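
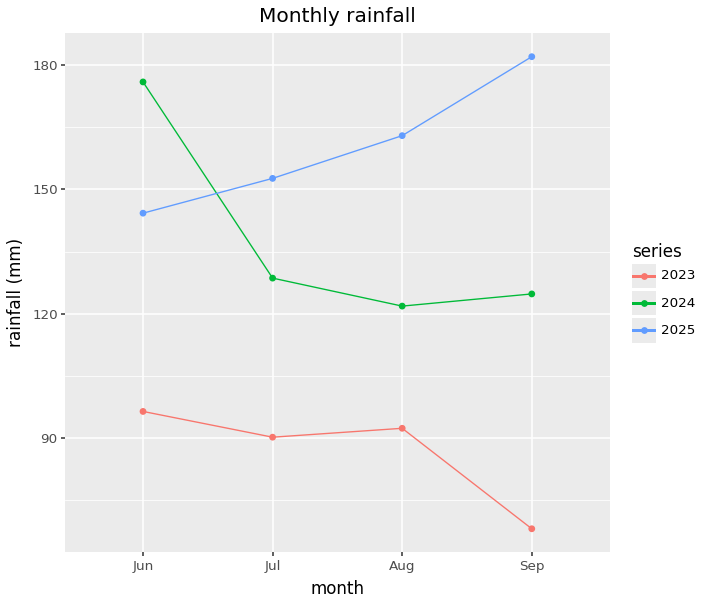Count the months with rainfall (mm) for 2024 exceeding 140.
1

Above 140: Jun.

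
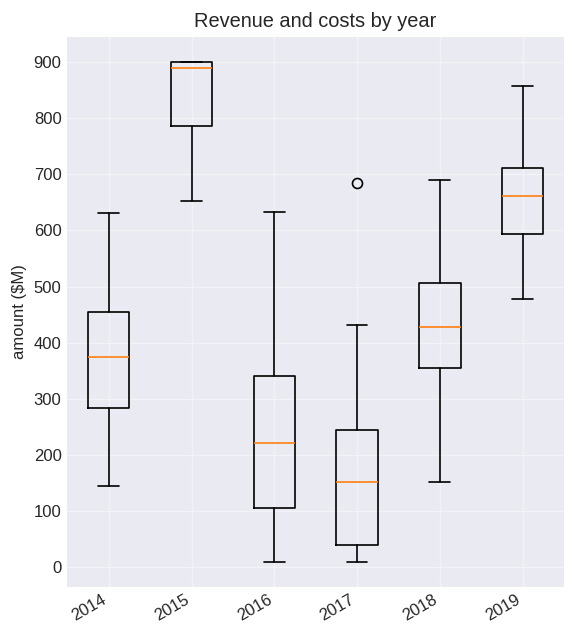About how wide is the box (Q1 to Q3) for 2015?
≈ 100

Q3 ≈ 900, Q1 ≈ 800; IQR ≈ 100.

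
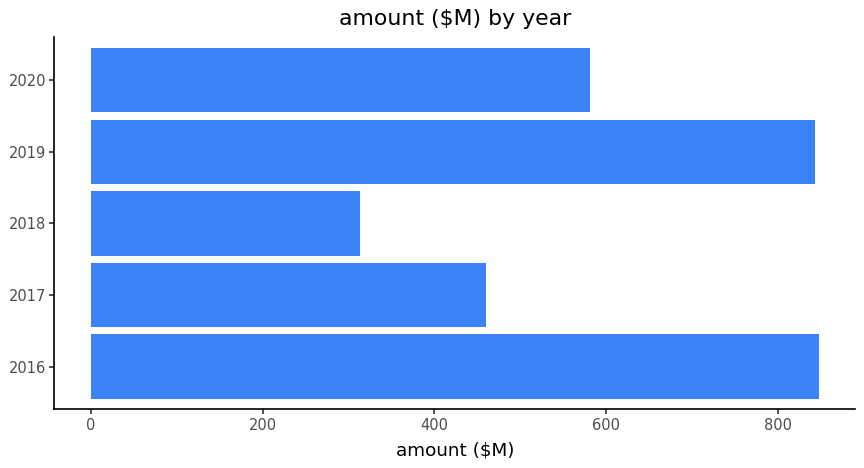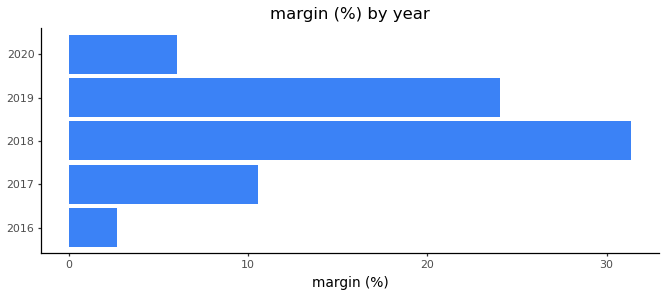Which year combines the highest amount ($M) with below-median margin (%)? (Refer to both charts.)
Chart 2 median margin (%) ≈ 10; below-median years: 2016, 2020. Among those, 2016 has the highest amount ($M) (≈ 800).

2016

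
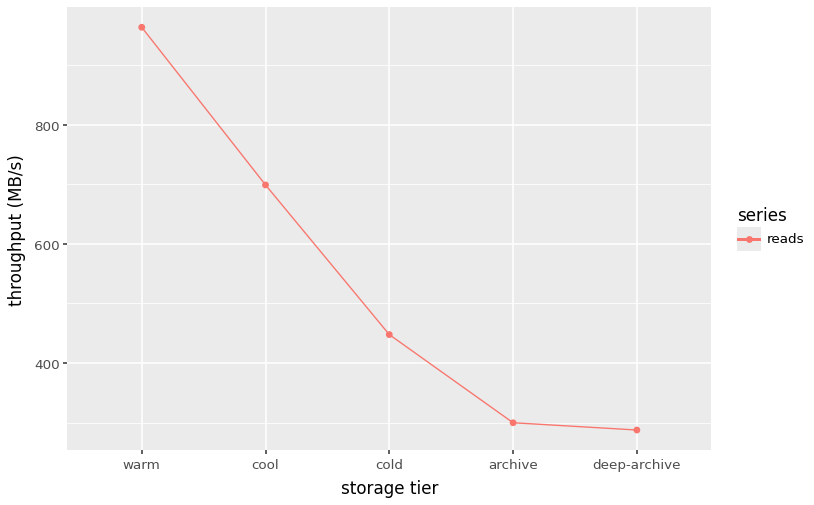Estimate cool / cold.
cool ≈ 700, cold ≈ 400; 700/400 ≈ 1.75.

≈ 1.75×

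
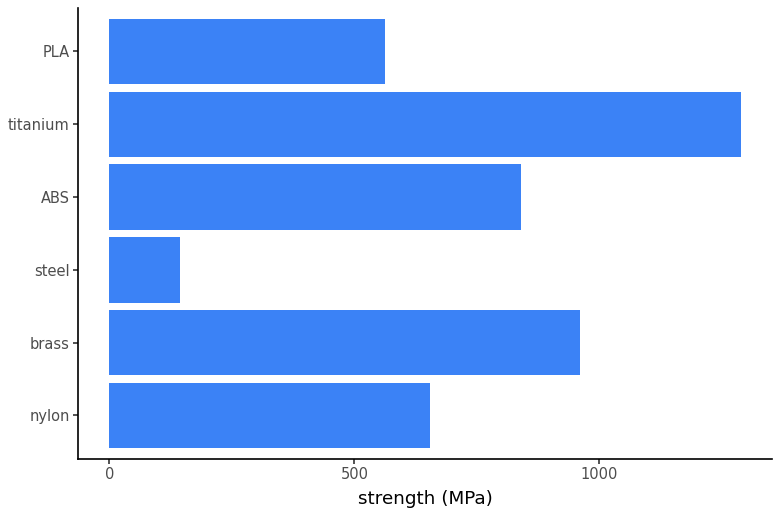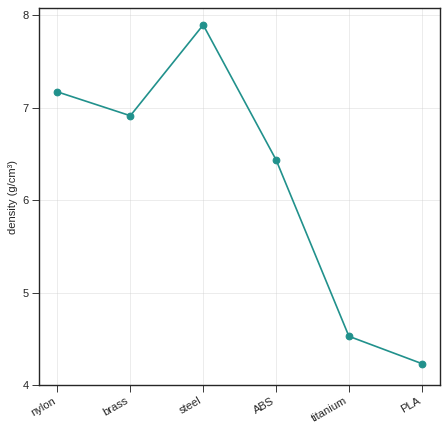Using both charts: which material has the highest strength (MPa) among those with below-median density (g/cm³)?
Chart 2 median density (g/cm³) ≈ 7; below-median materials: ABS, titanium, PLA. Among those, titanium has the highest strength (MPa) (≈ 1200).

titanium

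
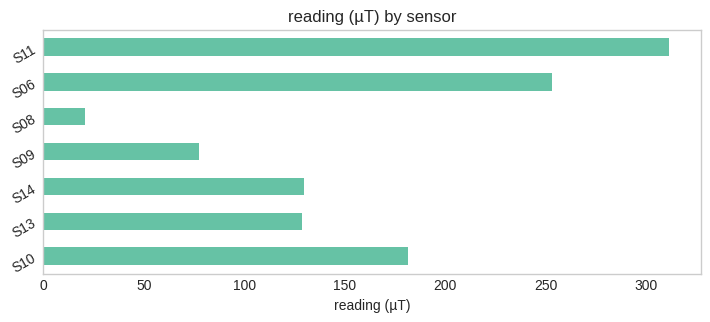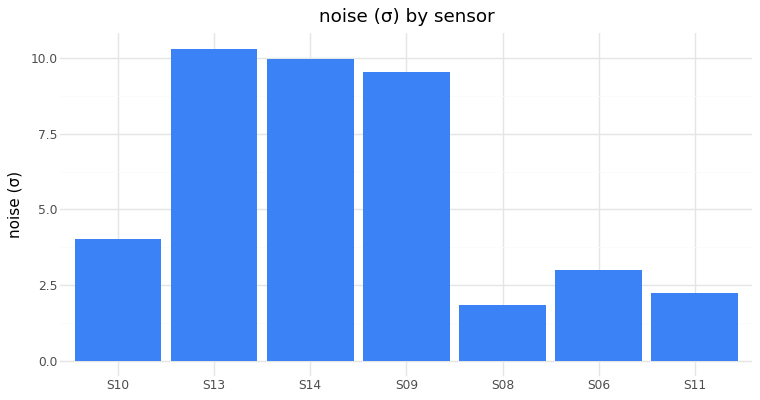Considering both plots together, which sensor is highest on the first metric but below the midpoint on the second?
S11

Chart 2 median noise (σ) ≈ 4; below-median sensors: S08, S06, S11. Among those, S11 has the highest reading (µT) (≈ 300).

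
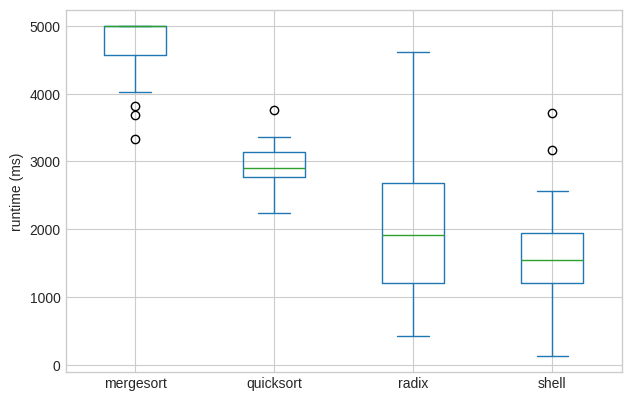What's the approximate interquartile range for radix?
≈ 1500

Q3 ≈ 2500, Q1 ≈ 1000; IQR ≈ 1500.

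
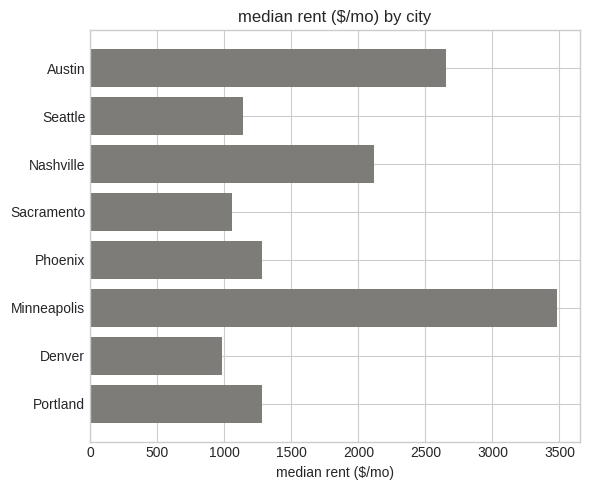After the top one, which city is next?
Top 3: Minneapolis ≈ 3500, Austin ≈ 2500, Nashville ≈ 2000.

Austin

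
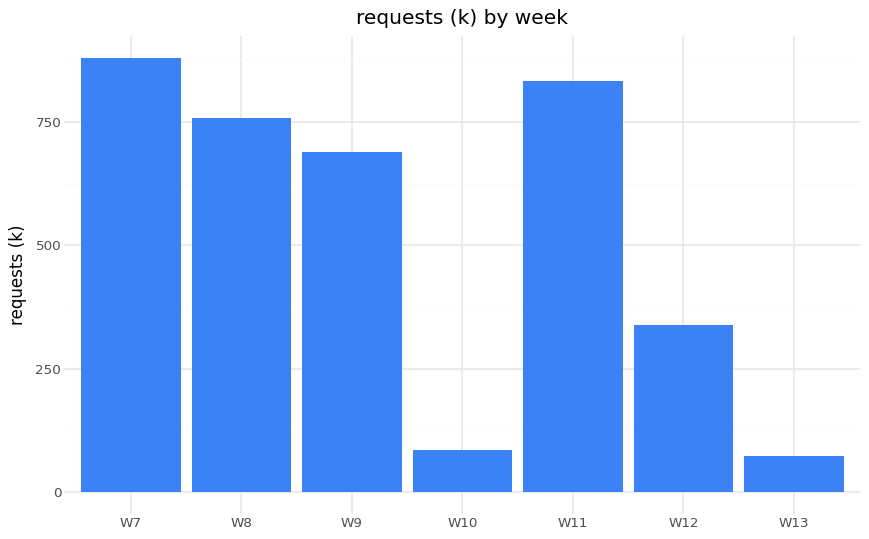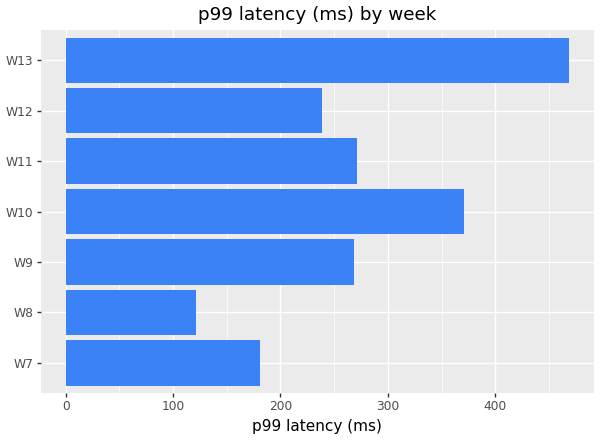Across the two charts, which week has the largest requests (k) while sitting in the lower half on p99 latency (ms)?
Chart 2 median p99 latency (ms) ≈ 250; below-median weeks: W7, W8, W12. Among those, W7 has the highest requests (k) (≈ 900).

W7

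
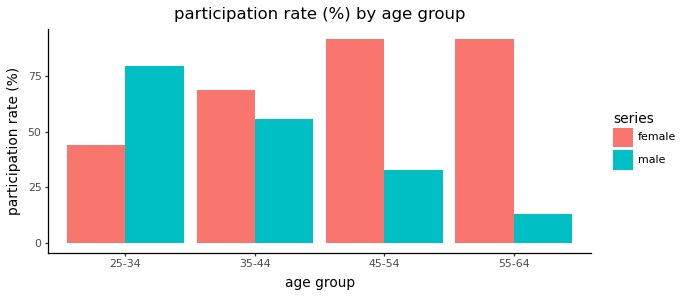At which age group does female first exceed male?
25-34: female ≈ 40 vs male ≈ 80 (not yet); 35-44: female ≈ 70 vs male ≈ 60 (first crossover).

35-44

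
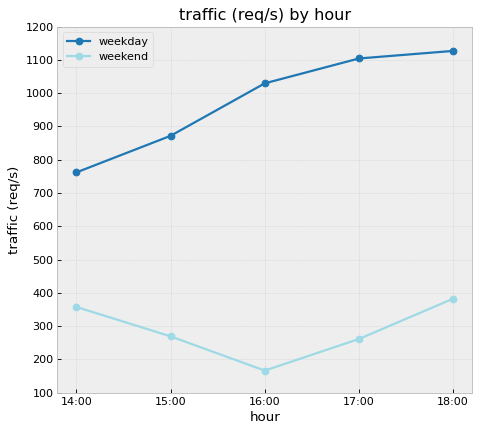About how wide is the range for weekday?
≈ 300

Max 18:00 ≈ 1100, min 14:00 ≈ 800; range ≈ 300.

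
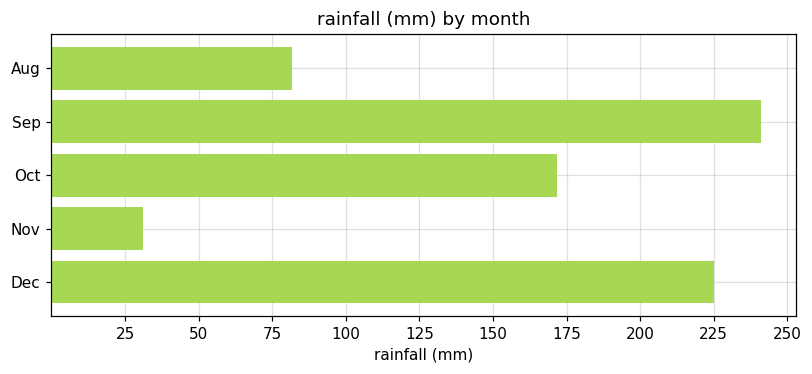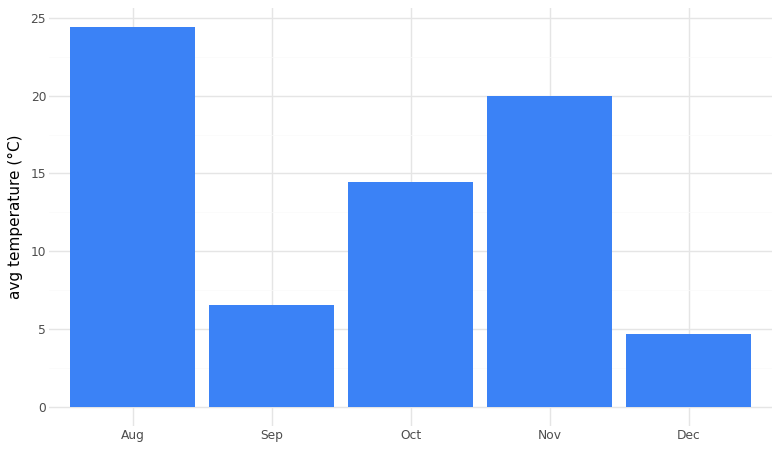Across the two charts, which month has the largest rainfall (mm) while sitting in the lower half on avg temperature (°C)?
Chart 2 median avg temperature (°C) ≈ 15; below-median months: Sep, Dec. Among those, Sep has the highest rainfall (mm) (≈ 250).

Sep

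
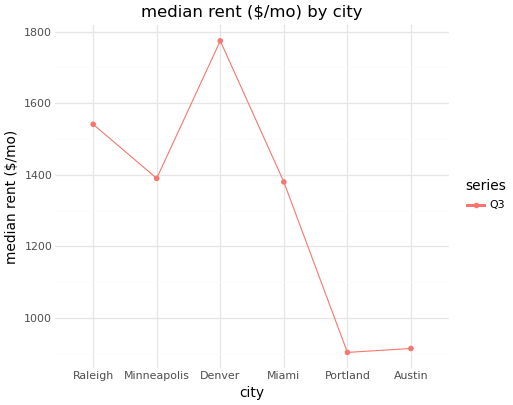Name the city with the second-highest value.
Top 3: Denver ≈ 1800, Raleigh ≈ 1500, Minneapolis ≈ 1400.

Raleigh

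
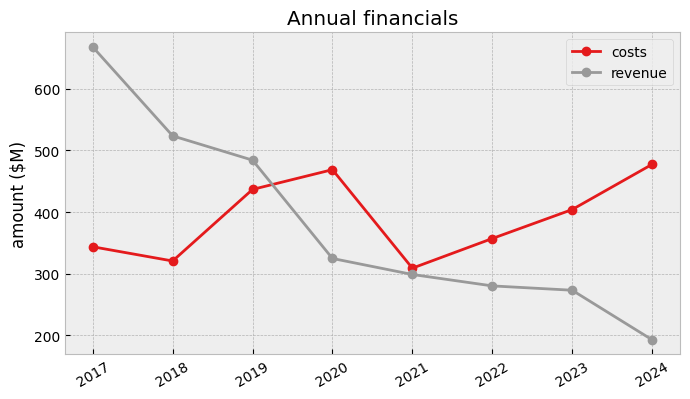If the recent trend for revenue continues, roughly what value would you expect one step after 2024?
≈ 150

Last three: 300, 250, 200 → slope ≈ -50/step → next ≈ 150.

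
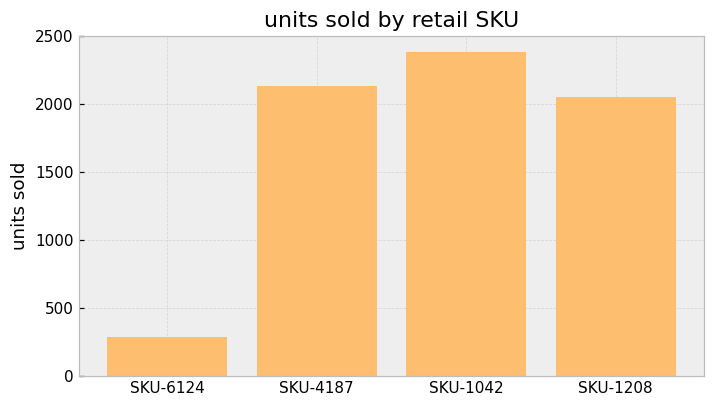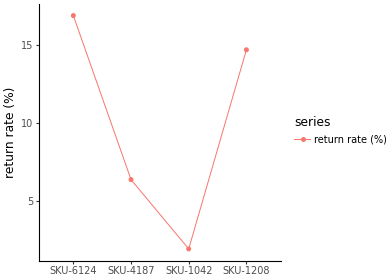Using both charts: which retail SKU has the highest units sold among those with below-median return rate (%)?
SKU-1042

Chart 2 median return rate (%) ≈ 10; below-median retail SKUs: SKU-4187, SKU-1042. Among those, SKU-1042 has the highest units sold (≈ 2500).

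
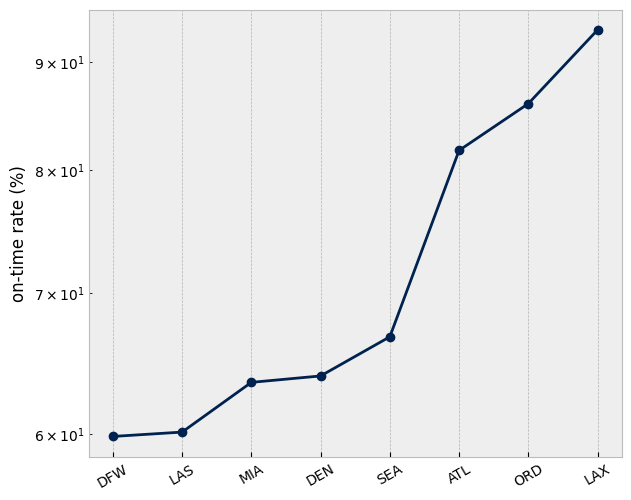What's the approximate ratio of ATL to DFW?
≈ 1.33×

ATL ≈ 80, DFW ≈ 60; 80/60 ≈ 1.33.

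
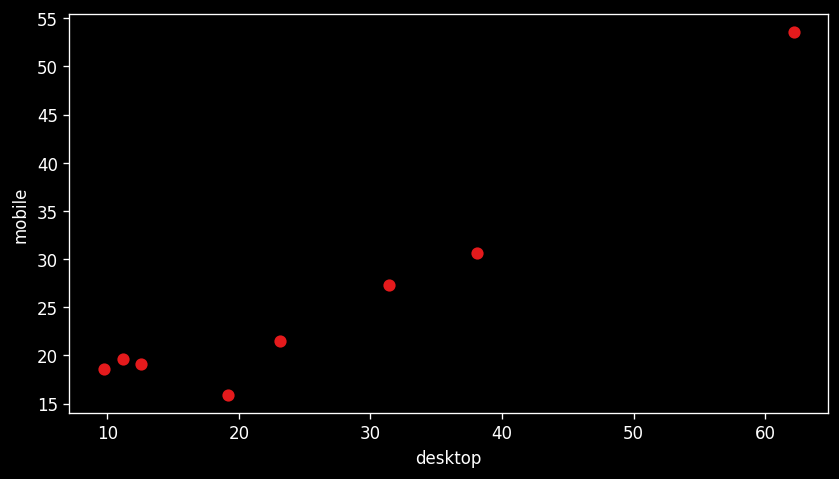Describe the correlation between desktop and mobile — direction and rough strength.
Points are positively correlated; strong (|r| ≈ 1.0).

positive, strong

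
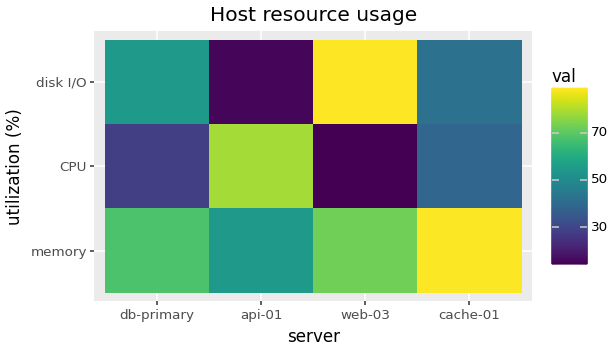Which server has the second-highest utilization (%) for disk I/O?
db-primary

Top 3 for disk I/O: web-03 ≈ 90, db-primary ≈ 50, cache-01 ≈ 40.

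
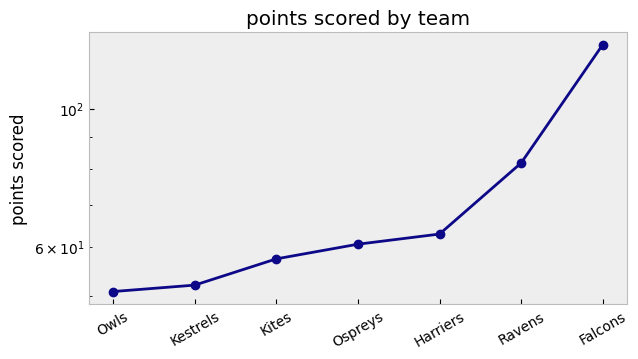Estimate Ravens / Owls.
Ravens ≈ 80, Owls ≈ 50; 80/50 ≈ 1.6.

≈ 1.6×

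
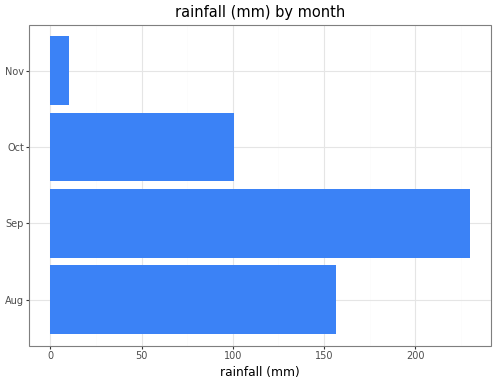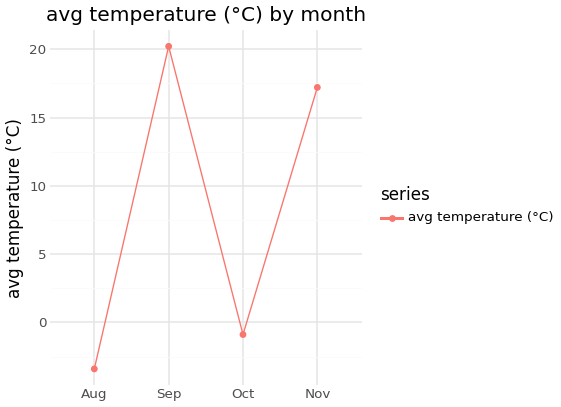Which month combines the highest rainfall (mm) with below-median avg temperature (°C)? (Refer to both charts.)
Chart 2 median avg temperature (°C) ≈ 8; below-median months: Aug, Oct. Among those, Aug has the highest rainfall (mm) (≈ 150).

Aug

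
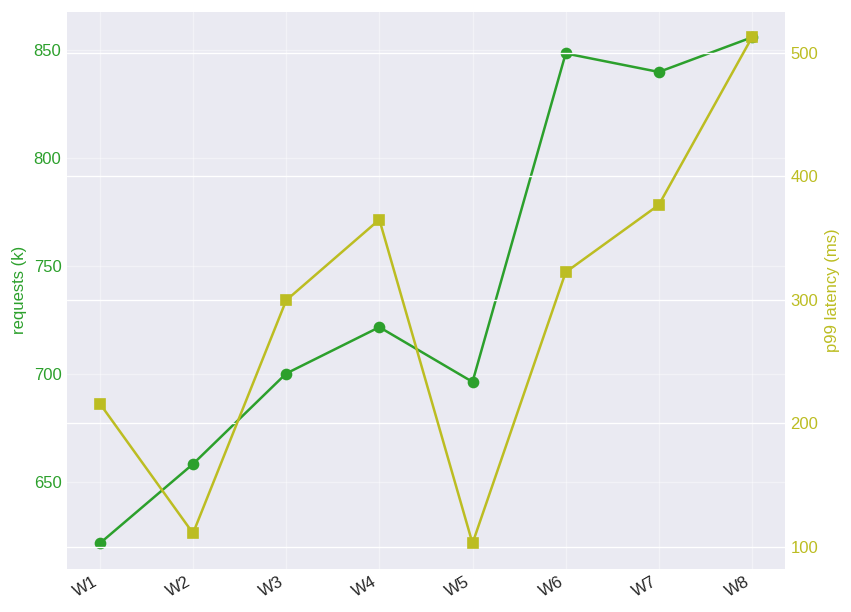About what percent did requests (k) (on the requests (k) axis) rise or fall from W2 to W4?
≈ +9.1%

W2 ≈ 660, W4 ≈ 720; (720 − 660) / 660 ≈ +9.1%.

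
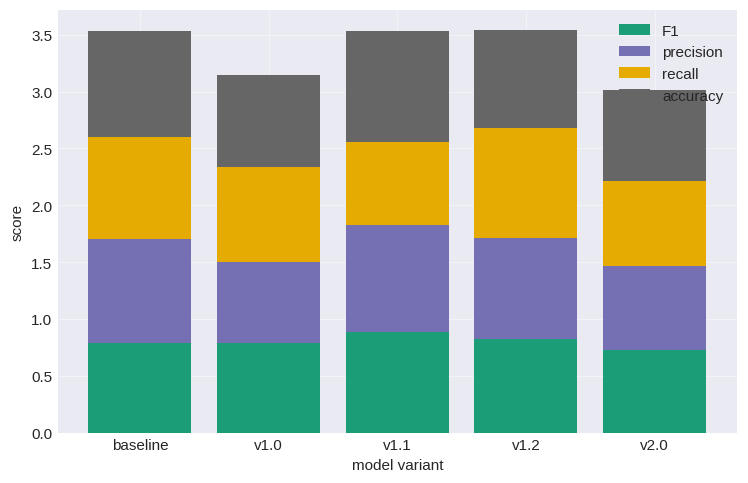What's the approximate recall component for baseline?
recall top ≈ 2.5, bottom ≈ 1.5; segment ≈ 1.0.

≈ 1.0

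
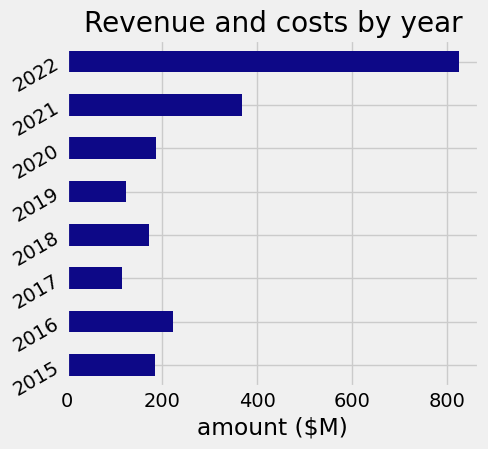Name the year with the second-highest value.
2021

Top 3: 2022 ≈ 800, 2021 ≈ 400, 2016 ≈ 200.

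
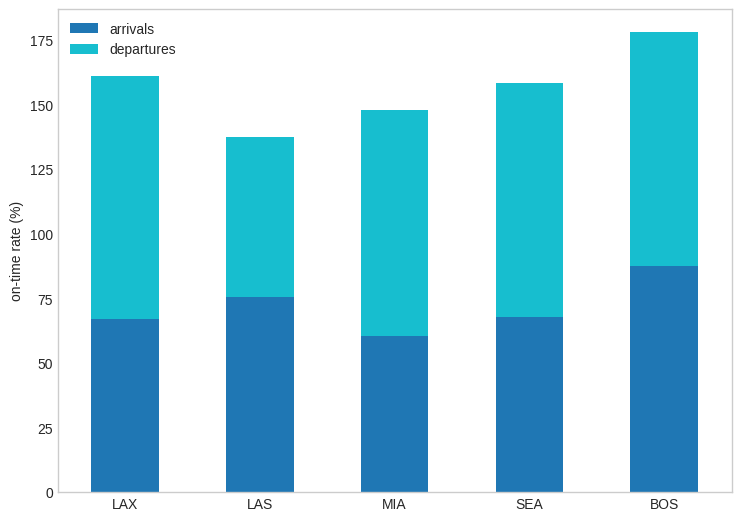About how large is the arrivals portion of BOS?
≈ 80

arrivals top ≈ 80, bottom ≈ 0; segment ≈ 80.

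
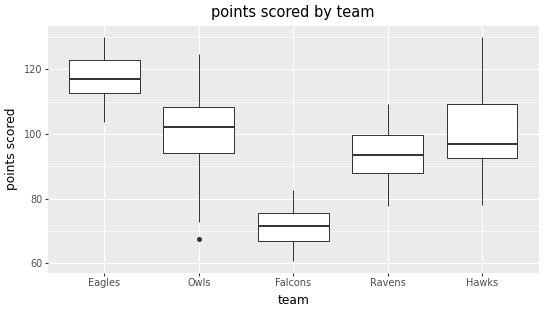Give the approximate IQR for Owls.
≈ 15

Q3 ≈ 110, Q1 ≈ 95; IQR ≈ 15.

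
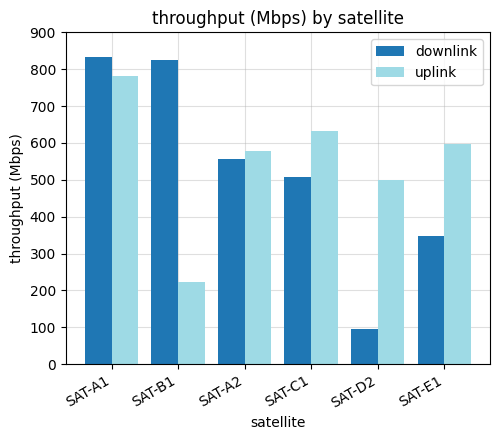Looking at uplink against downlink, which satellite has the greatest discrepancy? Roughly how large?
SAT-B1, ≈ 600 Mbps

SAT-B1: uplink ≈ 200, downlink ≈ 800 → gap ≈ 600. Next-largest (SAT-D2) is only ≈ 400.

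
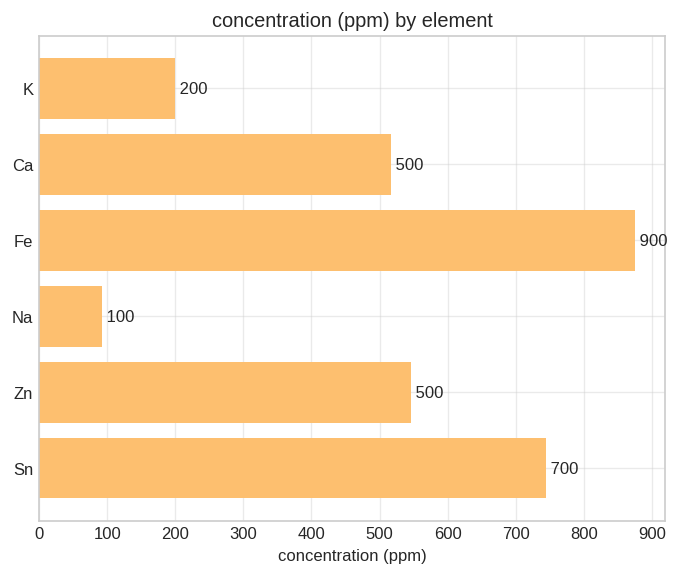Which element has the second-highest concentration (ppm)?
Top 3: Fe ≈ 900, Sn ≈ 700, Zn ≈ 500.

Sn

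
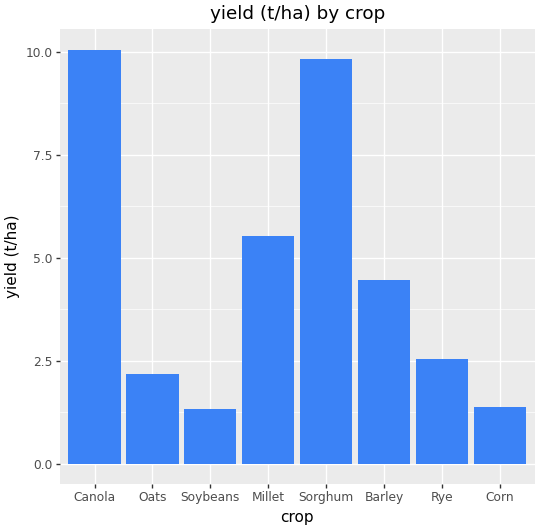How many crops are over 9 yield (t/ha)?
2

Above 9: Canola, Sorghum.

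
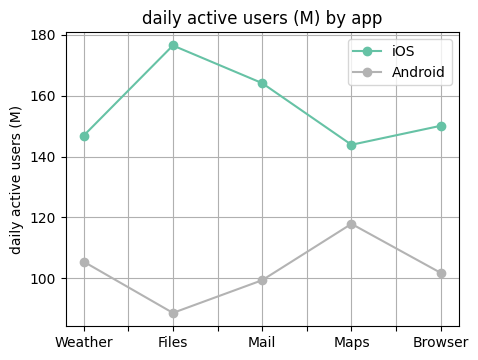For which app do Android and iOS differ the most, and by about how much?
Files: Android ≈ 90, iOS ≈ 180 → gap ≈ 90. Next-largest (Mail) is only ≈ 60.

Files, ≈ 90 M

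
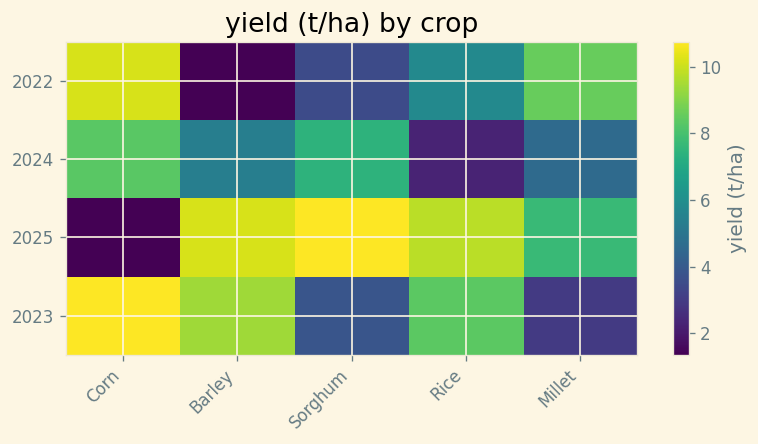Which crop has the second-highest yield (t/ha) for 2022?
Millet

Top 3 for 2022: Corn ≈ 10, Millet ≈ 9, Rice ≈ 6.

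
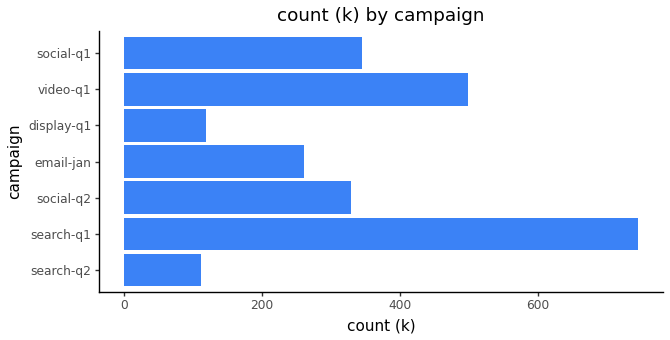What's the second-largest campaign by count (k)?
Top 3: search-q1 ≈ 700, video-q1 ≈ 500, social-q1 ≈ 300.

video-q1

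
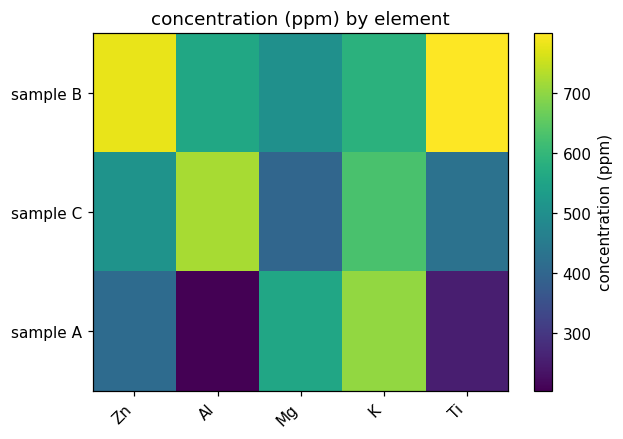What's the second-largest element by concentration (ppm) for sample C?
K

Top 3 for sample C: Al ≈ 700, K ≈ 650, Zn ≈ 500.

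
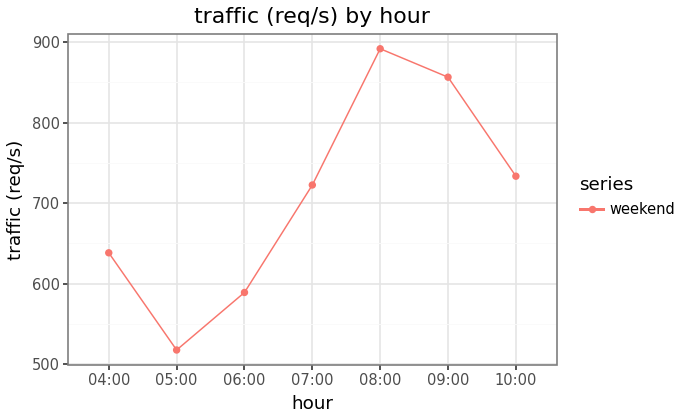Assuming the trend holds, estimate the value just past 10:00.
≈ 675

Last three: 900, 850, 750 → slope ≈ -75/step → next ≈ 675.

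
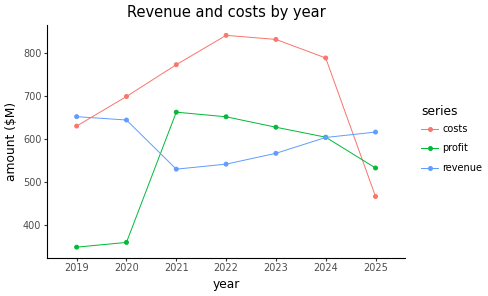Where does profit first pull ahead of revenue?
2021

2020: profit ≈ 350 vs revenue ≈ 650 (not yet); 2021: profit ≈ 650 vs revenue ≈ 550 (first crossover).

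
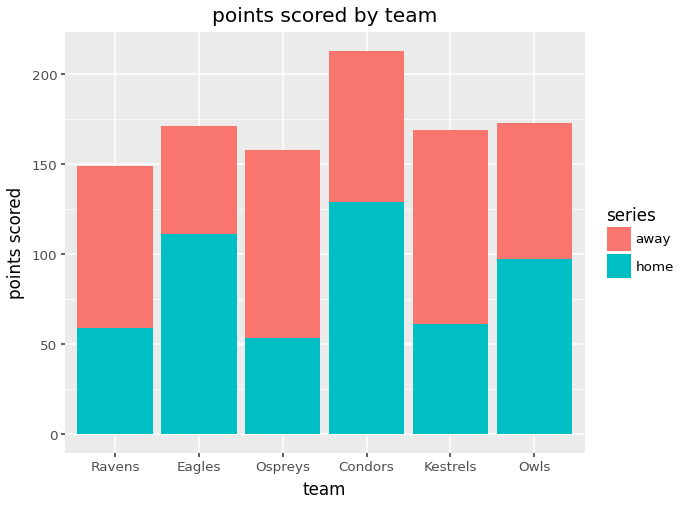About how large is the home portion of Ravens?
≈ 60

home top ≈ 60, bottom ≈ 0; segment ≈ 60.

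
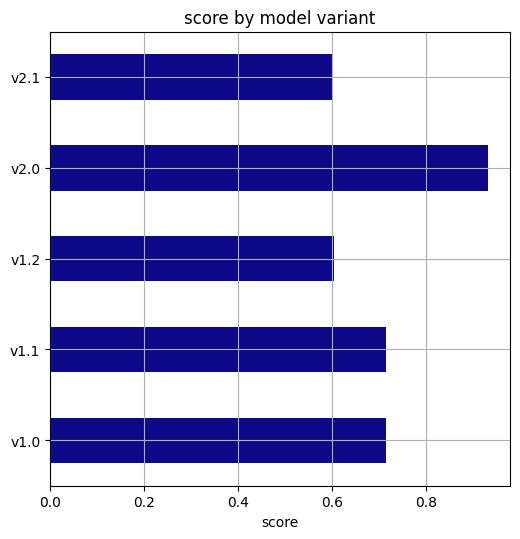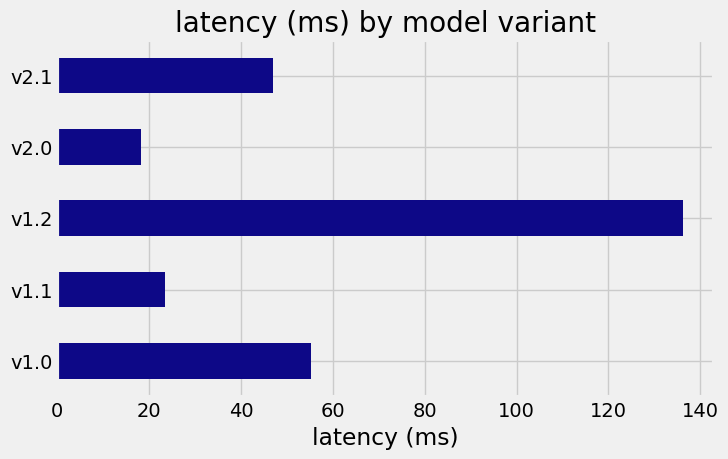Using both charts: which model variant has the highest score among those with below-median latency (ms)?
v2.0

Chart 2 median latency (ms) ≈ 40; below-median model variants: v1.1, v2.0. Among those, v2.0 has the highest score (≈ 0.9).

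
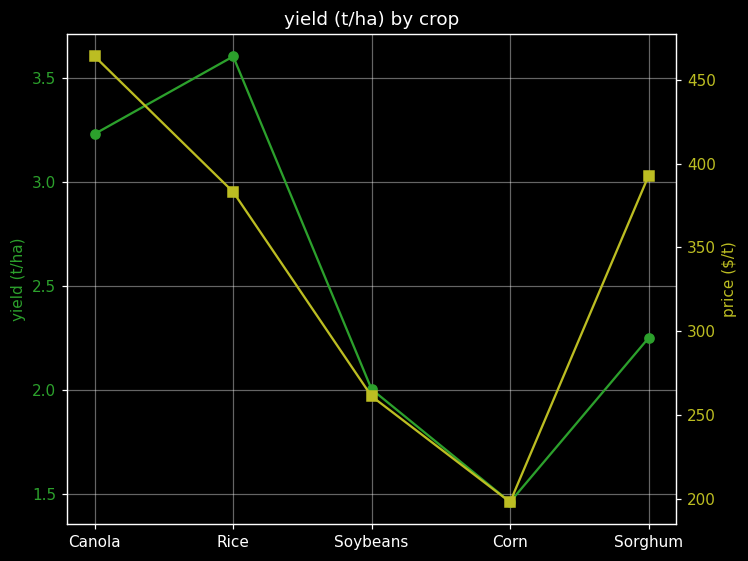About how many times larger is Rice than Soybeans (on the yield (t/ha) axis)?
Rice ≈ 3.6, Soybeans ≈ 2.0; 3.6/2.0 ≈ 1.8.

≈ 1.8×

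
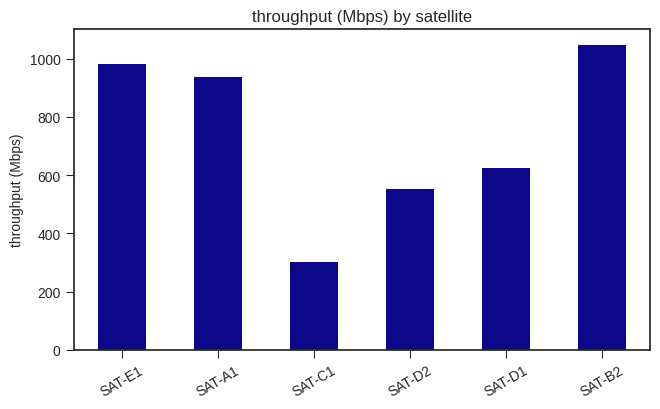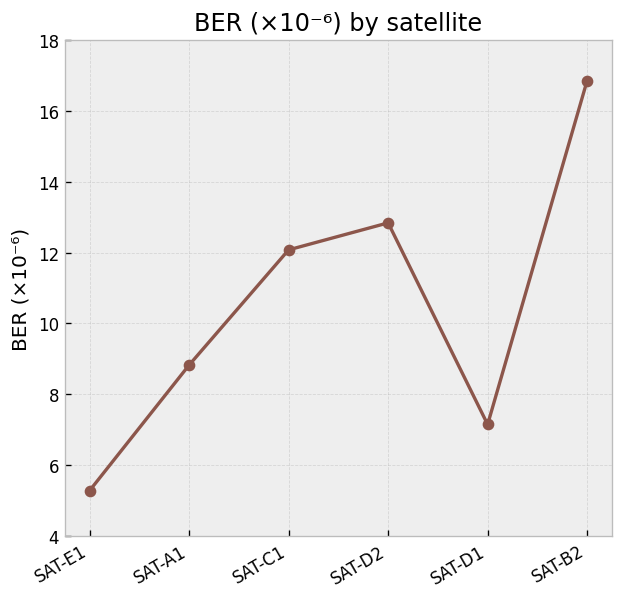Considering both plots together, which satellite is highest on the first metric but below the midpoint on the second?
Chart 2 median BER (×10⁻⁶) ≈ 10; below-median satellites: SAT-E1, SAT-A1, SAT-D1. Among those, SAT-E1 has the highest throughput (Mbps) (≈ 1000).

SAT-E1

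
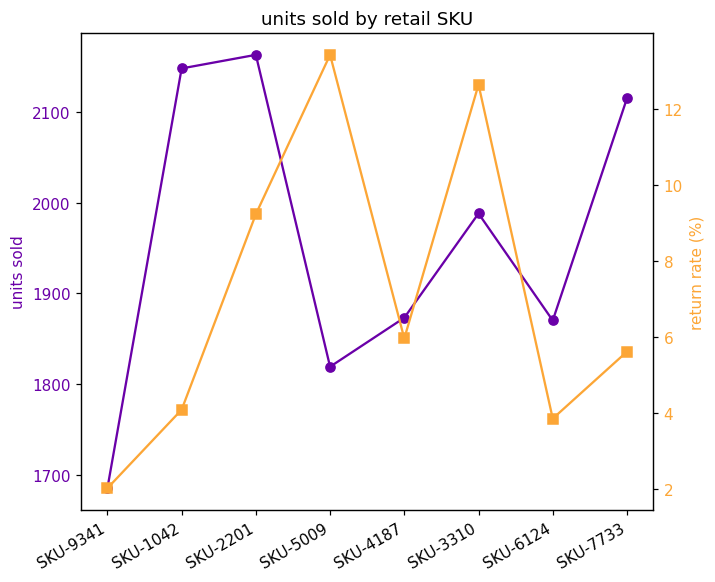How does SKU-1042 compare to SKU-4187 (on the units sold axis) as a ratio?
≈ 1.16×

SKU-1042 ≈ 2150, SKU-4187 ≈ 1850; 2150/1850 ≈ 1.16.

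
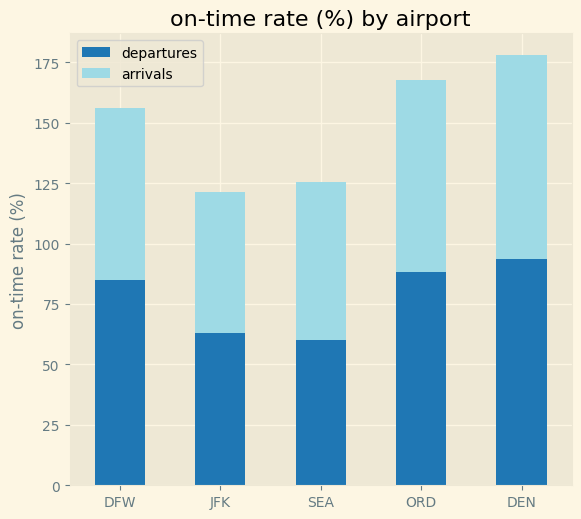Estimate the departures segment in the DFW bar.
departures top ≈ 80, bottom ≈ 0; segment ≈ 80.

≈ 80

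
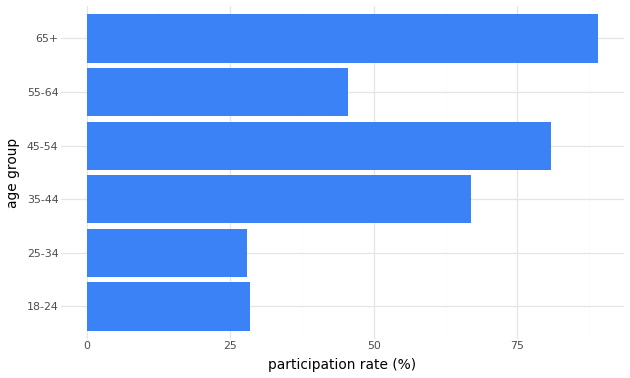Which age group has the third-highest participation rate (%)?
35-44

Top 4: 65+ ≈ 90, 45-54 ≈ 80, 35-44 ≈ 70, 55-64 ≈ 50.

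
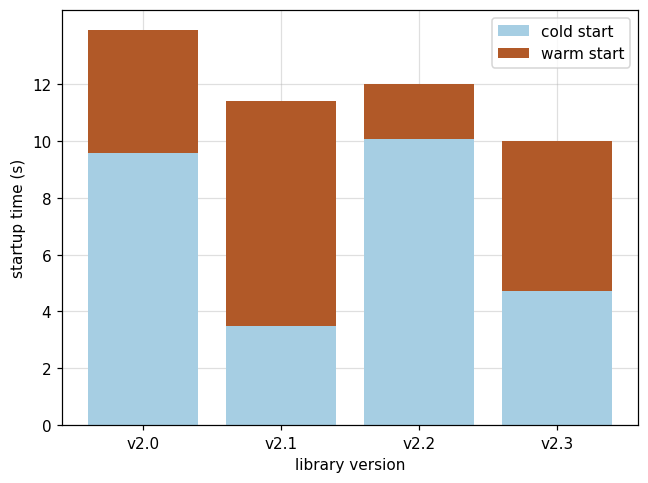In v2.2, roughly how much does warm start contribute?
warm start top ≈ 12, bottom ≈ 10; segment ≈ 2.

≈ 2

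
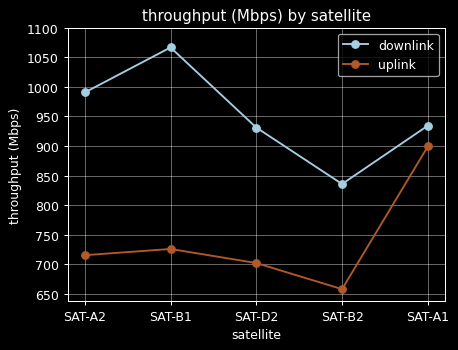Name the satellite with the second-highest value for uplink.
SAT-B1

Top 3 for uplink: SAT-A1 ≈ 900, SAT-B1 ≈ 750, SAT-A2 ≈ 700.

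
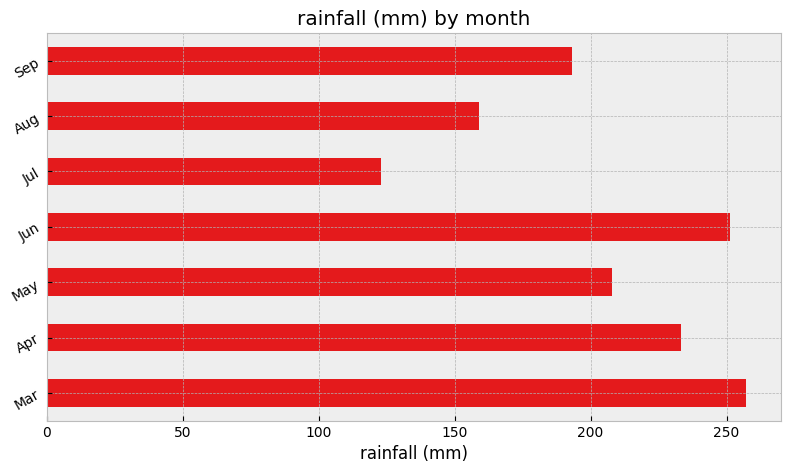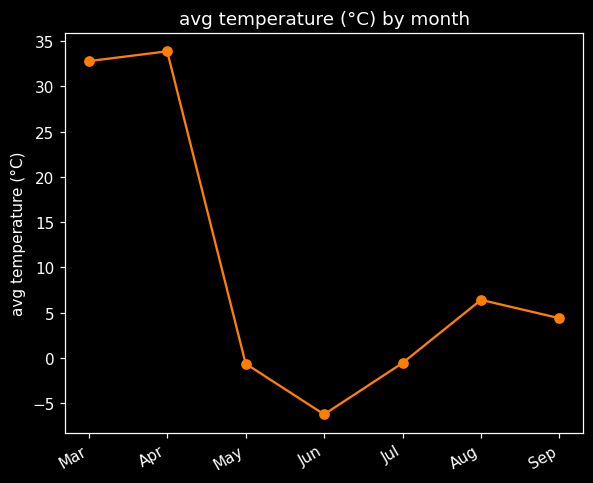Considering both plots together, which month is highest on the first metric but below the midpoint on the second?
Jun

Chart 2 median avg temperature (°C) ≈ 5; below-median months: May, Jun, Jul. Among those, Jun has the highest rainfall (mm) (≈ 250).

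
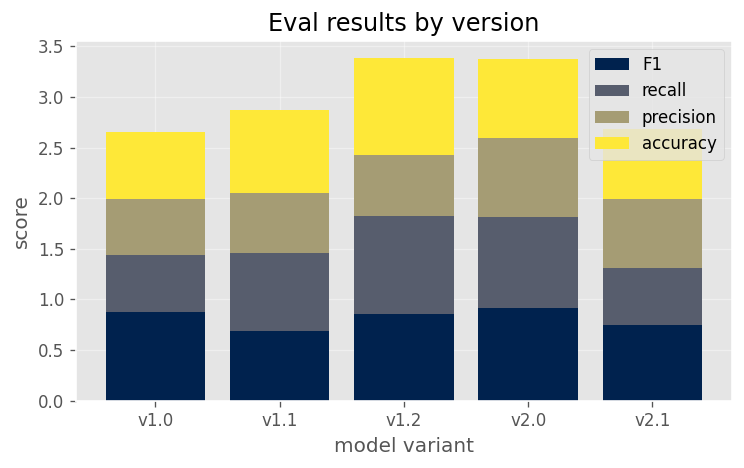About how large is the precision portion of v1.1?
≈ 0.5

precision top ≈ 2.0, bottom ≈ 1.5; segment ≈ 0.5.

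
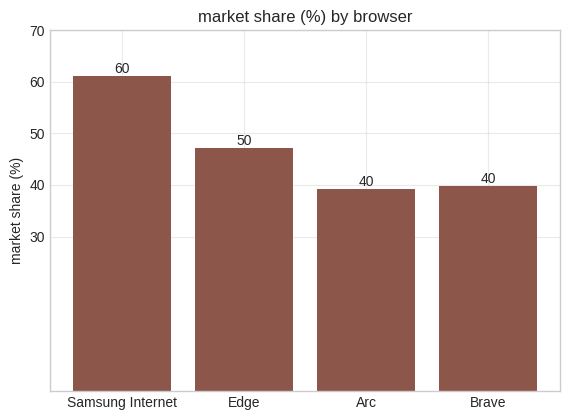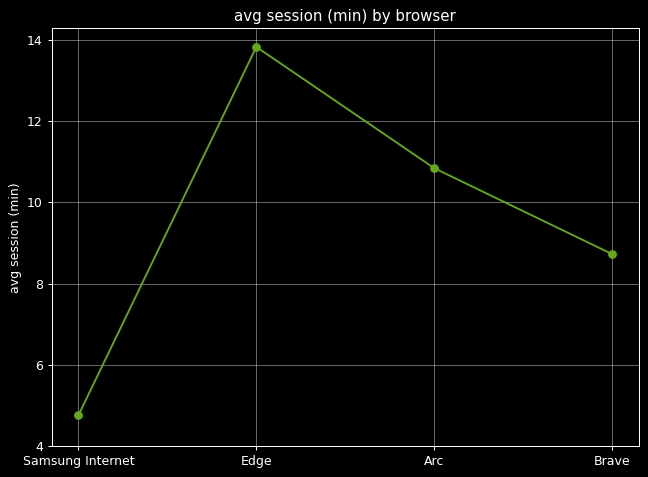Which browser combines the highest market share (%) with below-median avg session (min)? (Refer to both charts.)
Chart 2 median avg session (min) ≈ 10; below-median browsers: Samsung Internet, Brave. Among those, Samsung Internet has the highest market share (%) (≈ 60).

Samsung Internet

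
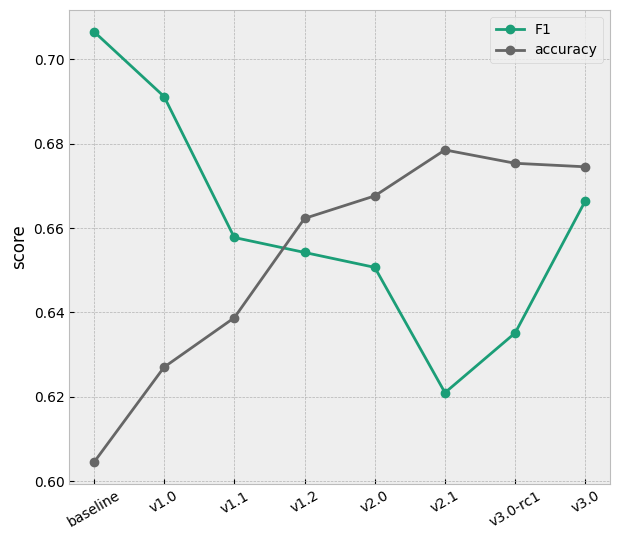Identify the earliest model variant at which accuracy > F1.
v1.2

v1.1: accuracy ≈ 0.64 vs F1 ≈ 0.66 (not yet); v1.2: accuracy ≈ 0.66 vs F1 ≈ 0.65 (first crossover).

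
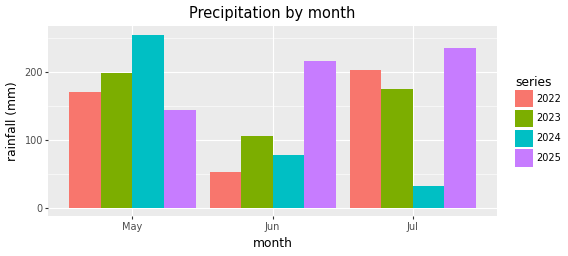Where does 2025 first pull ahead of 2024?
Jun

May: 2025 ≈ 150 vs 2024 ≈ 250 (not yet); Jun: 2025 ≈ 225 vs 2024 ≈ 75 (first crossover).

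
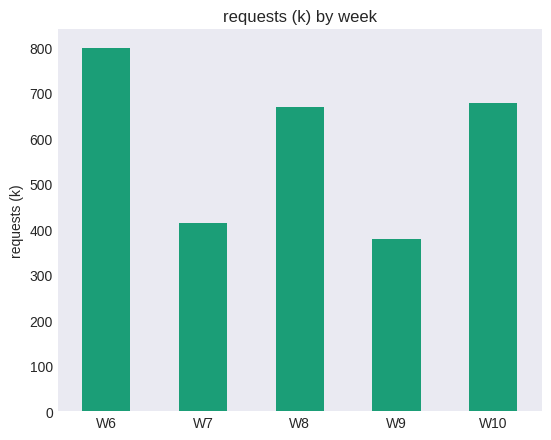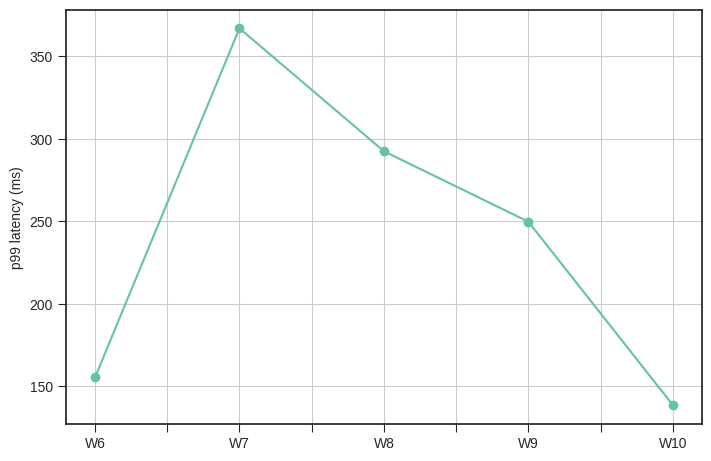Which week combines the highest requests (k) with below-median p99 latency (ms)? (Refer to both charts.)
W6

Chart 2 median p99 latency (ms) ≈ 250; below-median weeks: W6, W10. Among those, W6 has the highest requests (k) (≈ 800).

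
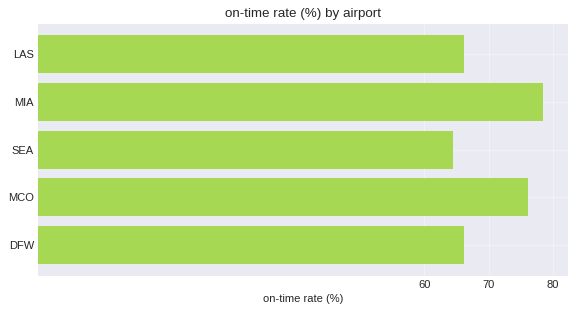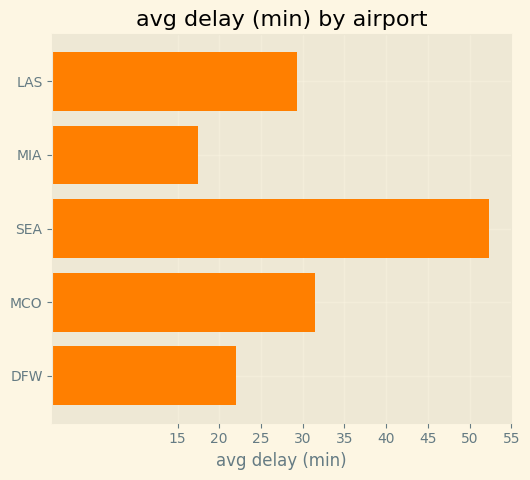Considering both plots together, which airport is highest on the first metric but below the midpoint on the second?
MIA

Chart 2 median avg delay (min) ≈ 30; below-median airports: MIA, DFW. Among those, MIA has the highest on-time rate (%) (≈ 80).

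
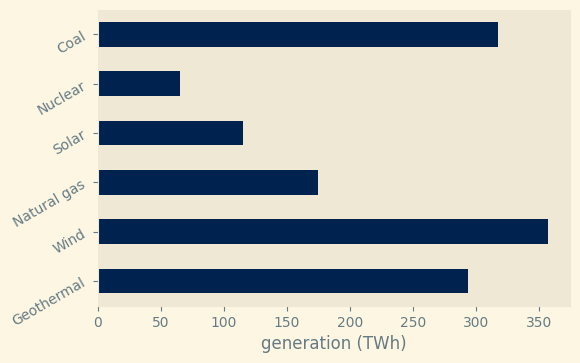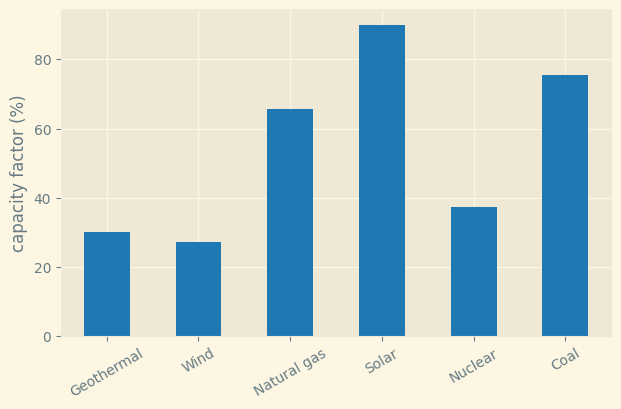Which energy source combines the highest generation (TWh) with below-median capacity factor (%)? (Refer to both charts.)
Wind

Chart 2 median capacity factor (%) ≈ 50; below-median energy sources: Geothermal, Wind, Nuclear. Among those, Wind has the highest generation (TWh) (≈ 350).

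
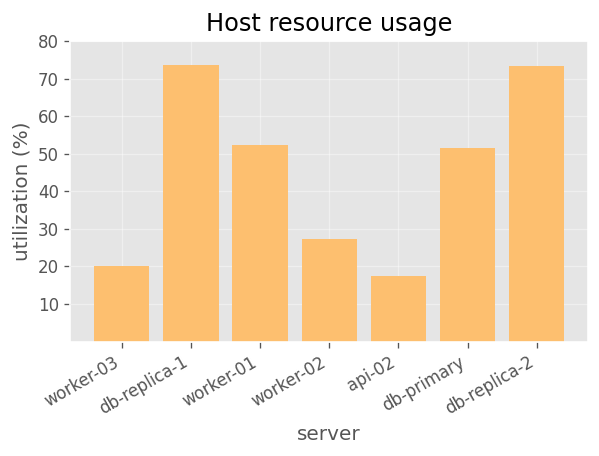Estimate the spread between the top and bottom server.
Max db-replica-1 ≈ 70, min api-02 ≈ 20; range ≈ 50.

≈ 50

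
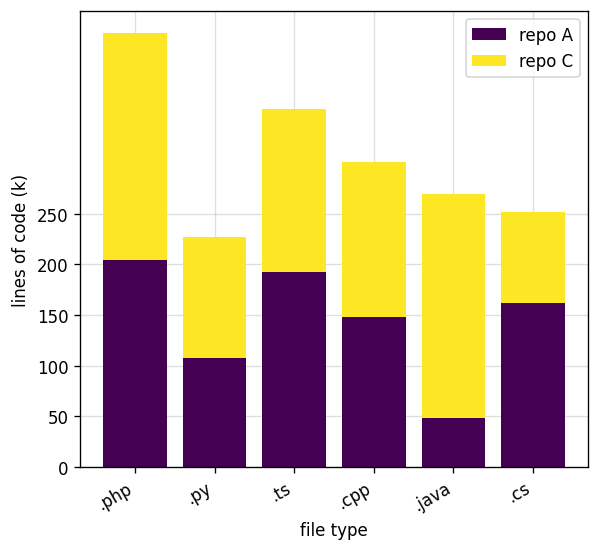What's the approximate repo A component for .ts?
repo A top ≈ 200, bottom ≈ 0; segment ≈ 200.

≈ 200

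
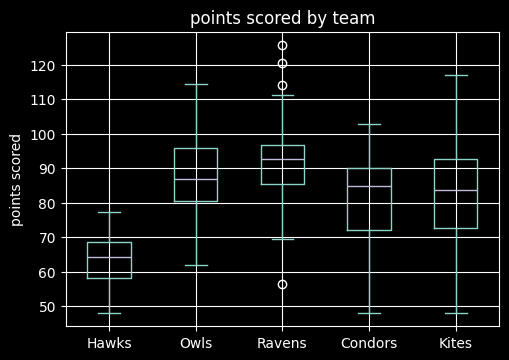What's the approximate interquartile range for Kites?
≈ 20

Q3 ≈ 92, Q1 ≈ 72; IQR ≈ 20.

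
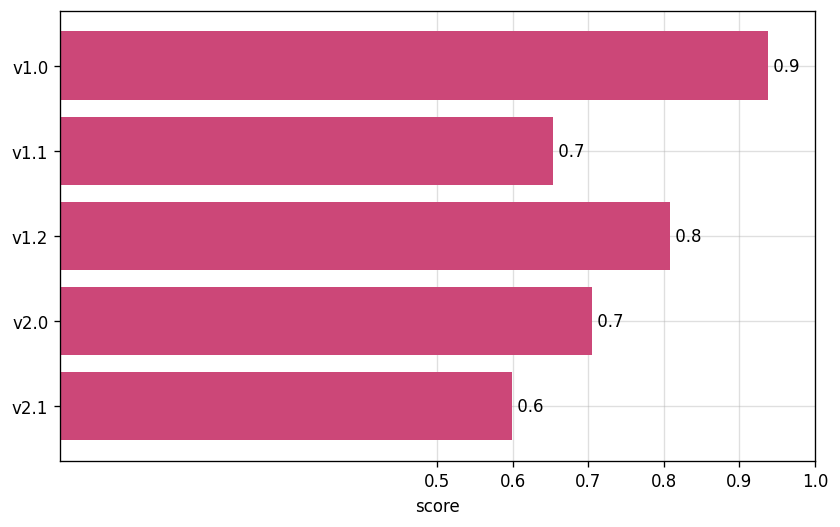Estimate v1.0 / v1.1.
≈ 1.29×

v1.0 ≈ 0.9, v1.1 ≈ 0.7; 0.9/0.7 ≈ 1.29.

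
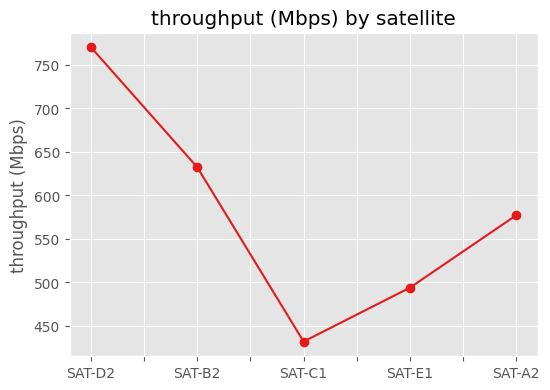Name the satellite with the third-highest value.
Top 4: SAT-D2 ≈ 750, SAT-B2 ≈ 650, SAT-A2 ≈ 600, SAT-E1 ≈ 500.

SAT-A2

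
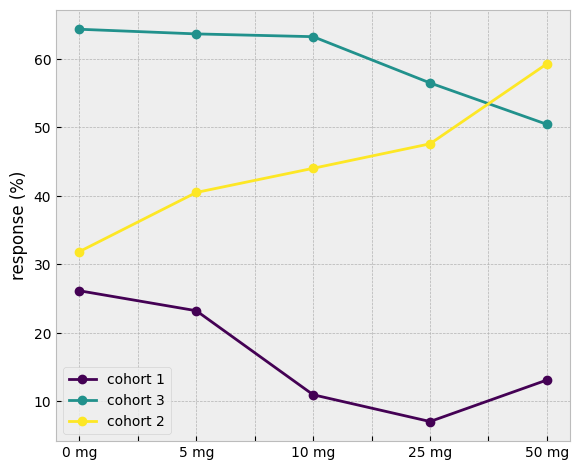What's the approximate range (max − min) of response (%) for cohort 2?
Max 50 mg ≈ 60, min 0 mg ≈ 30; range ≈ 30.

≈ 30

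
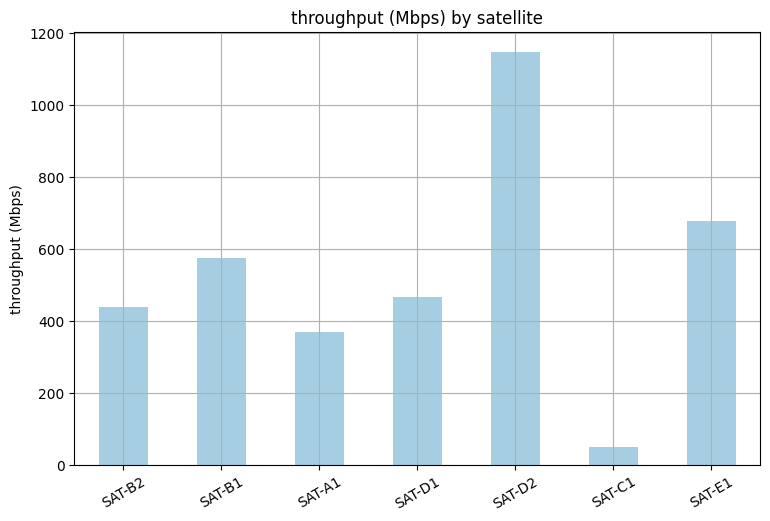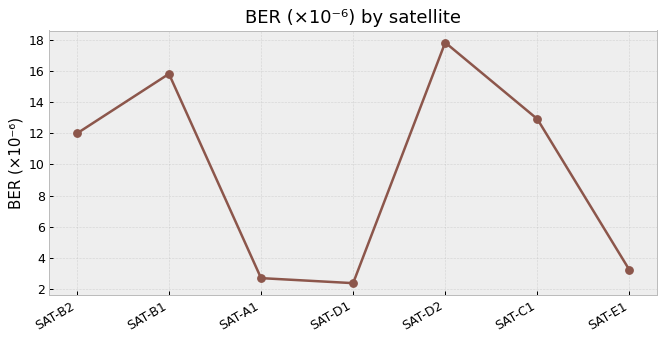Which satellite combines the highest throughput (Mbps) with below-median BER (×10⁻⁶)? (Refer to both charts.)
Chart 2 median BER (×10⁻⁶) ≈ 12; below-median satellites: SAT-A1, SAT-D1, SAT-E1. Among those, SAT-E1 has the highest throughput (Mbps) (≈ 600).

SAT-E1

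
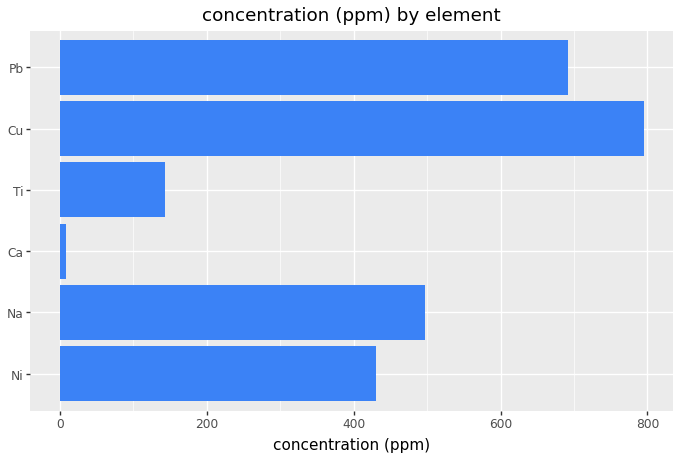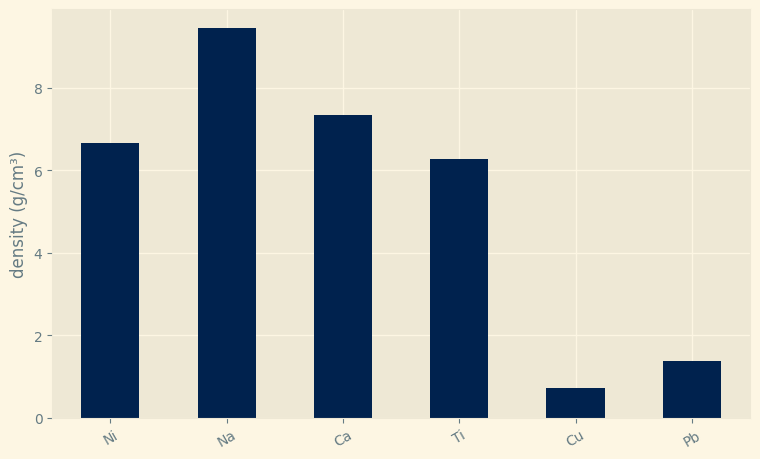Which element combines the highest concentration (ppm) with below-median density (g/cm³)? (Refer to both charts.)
Chart 2 median density (g/cm³) ≈ 6; below-median elements: Ti, Cu, Pb. Among those, Cu has the highest concentration (ppm) (≈ 800).

Cu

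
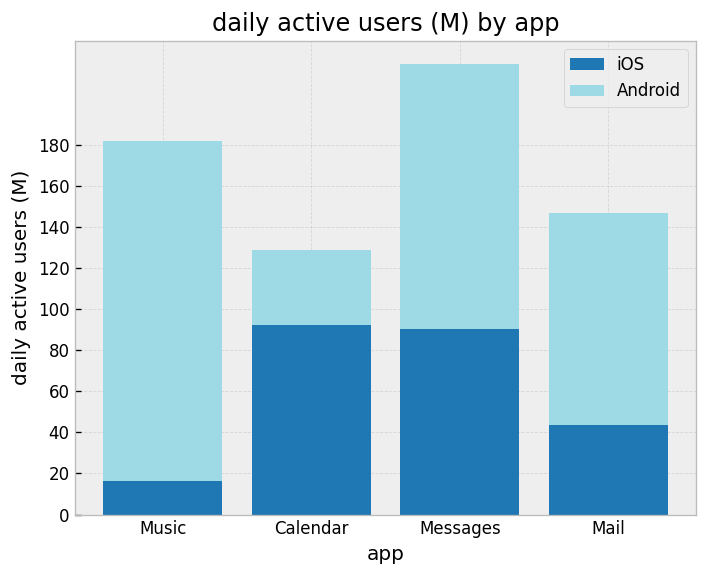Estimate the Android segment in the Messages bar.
Android top ≈ 220, bottom ≈ 100; segment ≈ 120.

≈ 120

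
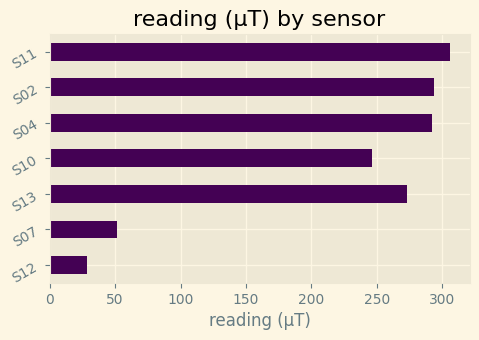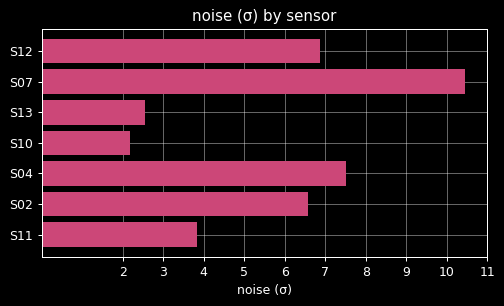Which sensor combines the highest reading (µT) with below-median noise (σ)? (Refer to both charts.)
S11

Chart 2 median noise (σ) ≈ 7; below-median sensors: S13, S10, S11. Among those, S11 has the highest reading (µT) (≈ 300).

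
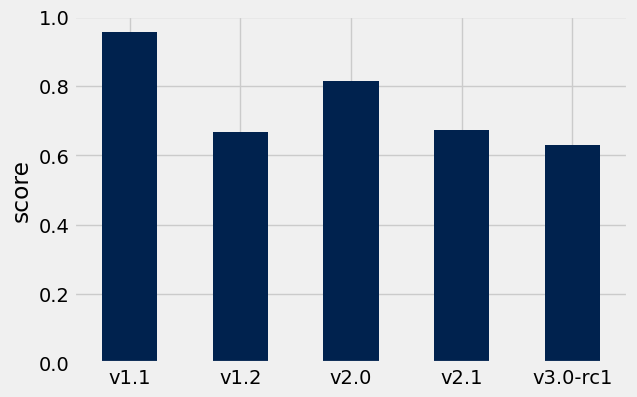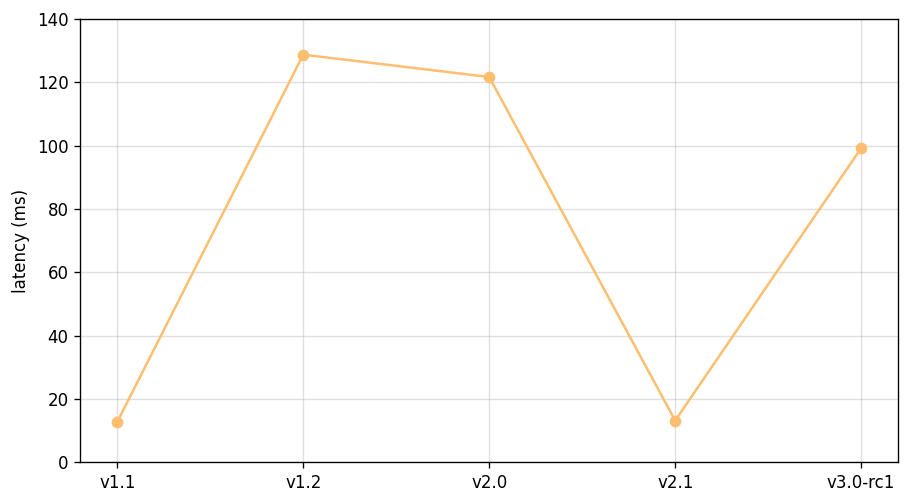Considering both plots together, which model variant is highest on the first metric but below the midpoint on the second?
v1.1

Chart 2 median latency (ms) ≈ 100; below-median model variants: v1.1, v2.1. Among those, v1.1 has the highest score (≈ 1).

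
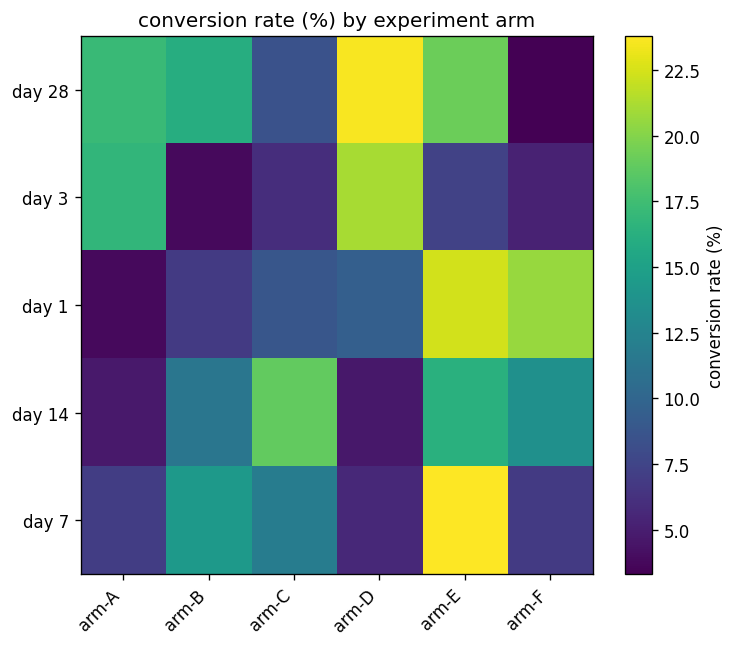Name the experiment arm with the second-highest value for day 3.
arm-A

Top 3 for day 3: arm-D ≈ 22, arm-A ≈ 16, arm-E ≈ 8.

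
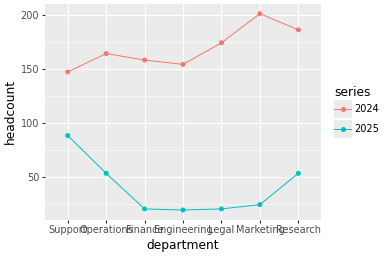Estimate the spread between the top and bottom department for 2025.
Max Support ≈ 80, min Engineering ≈ 20; range ≈ 60.

≈ 60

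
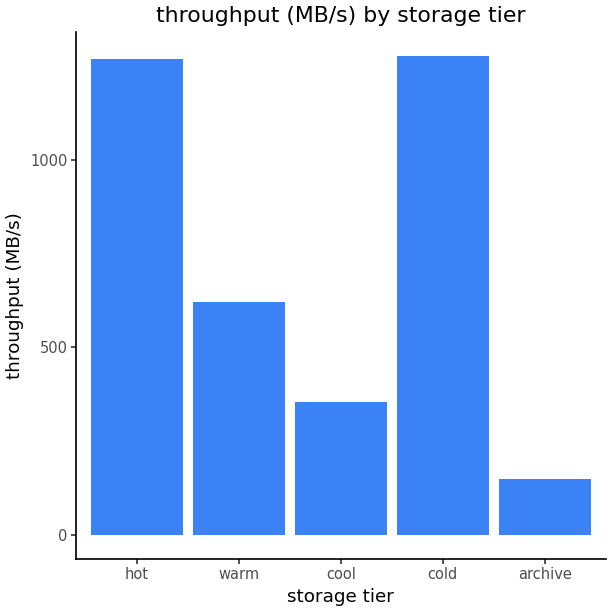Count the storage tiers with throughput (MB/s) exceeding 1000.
Above 1000: hot, cold.

2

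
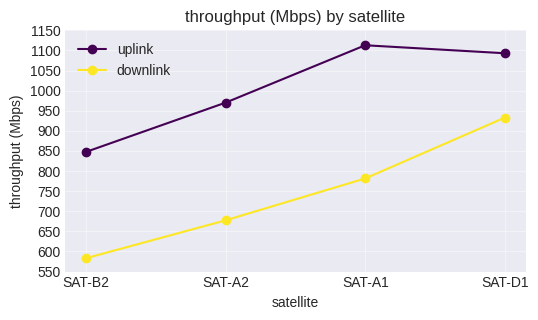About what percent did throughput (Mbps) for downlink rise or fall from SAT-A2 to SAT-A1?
≈ +14.3%

SAT-A2 ≈ 700, SAT-A1 ≈ 800; (800 − 700) / 700 ≈ +14.3%.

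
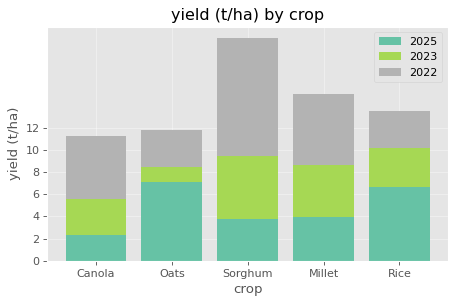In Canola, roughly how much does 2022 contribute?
≈ 6

2022 top ≈ 12, bottom ≈ 6; segment ≈ 6.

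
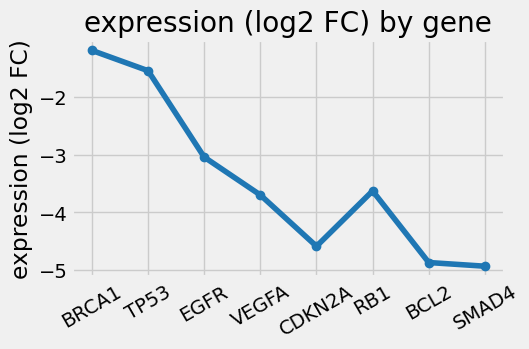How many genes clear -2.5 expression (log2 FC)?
2

Above -2.5: BRCA1, TP53.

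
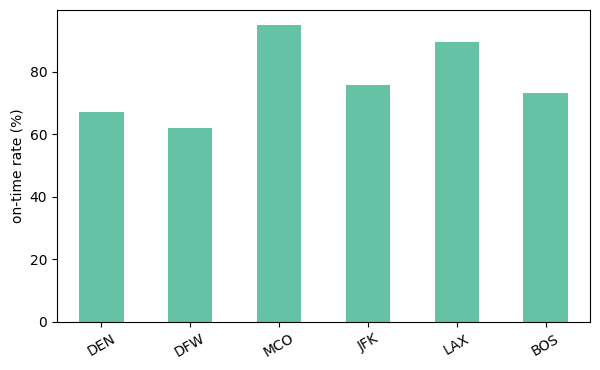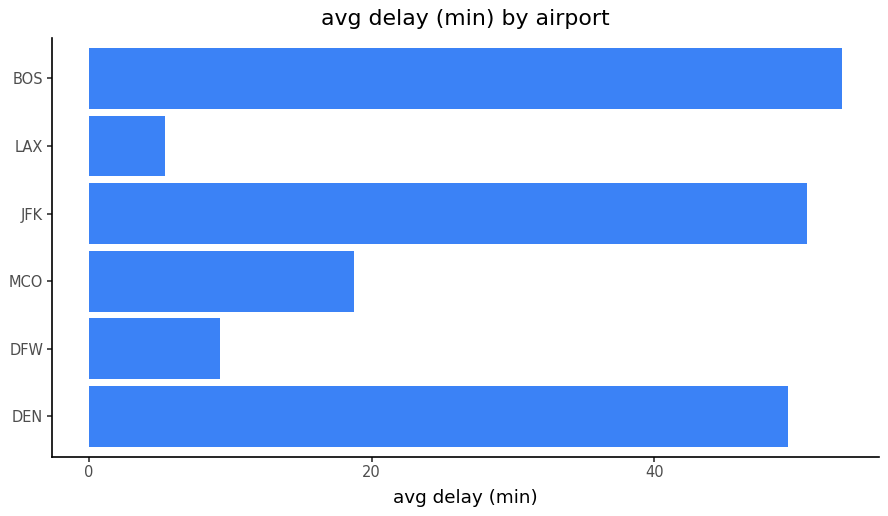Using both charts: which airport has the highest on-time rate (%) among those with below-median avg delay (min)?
MCO

Chart 2 median avg delay (min) ≈ 35; below-median airports: DFW, MCO, LAX. Among those, MCO has the highest on-time rate (%) (≈ 100).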